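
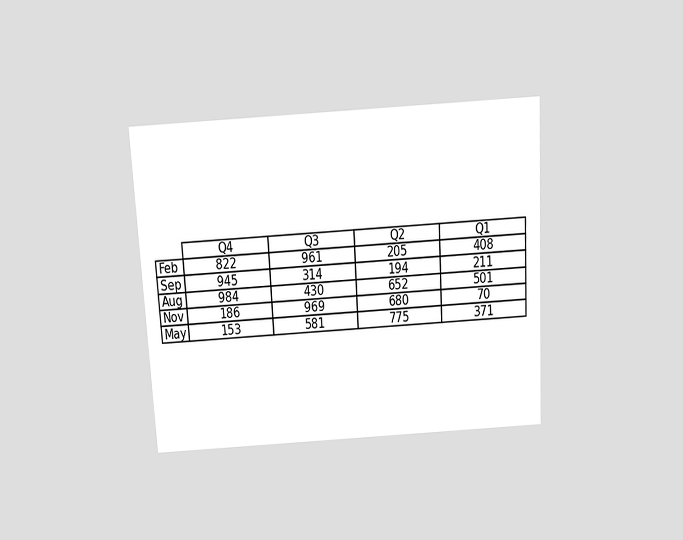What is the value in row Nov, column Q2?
The chart is tilted about 3° counter-clockwise and viewed slightly from above. The (Nov, Q2) cell reads 680.

680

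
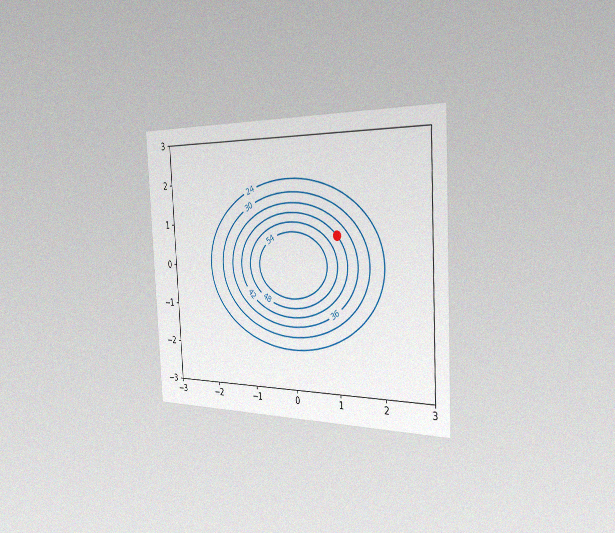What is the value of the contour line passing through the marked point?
42

The chart is tilted about 3° counter-clockwise and viewed slightly from the right, with some photo noise. The marked point sits on the contour labelled 42.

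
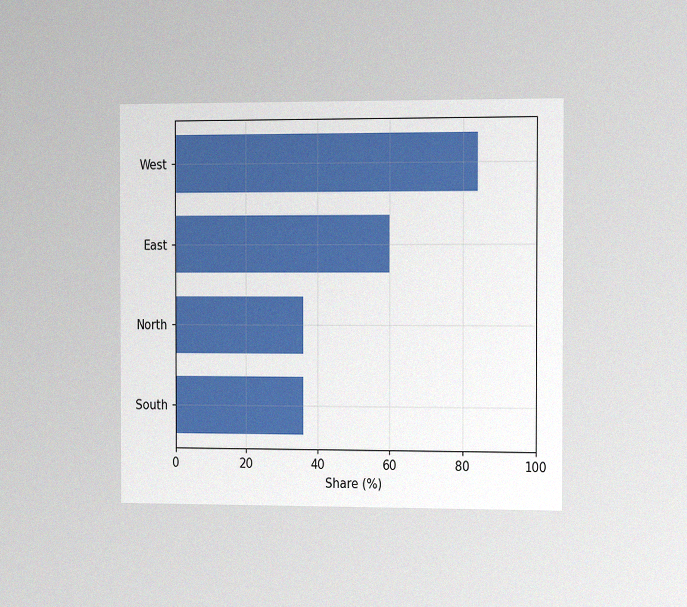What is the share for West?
The chart is viewed slightly from the right, with some photo noise. Reading along the chart's x-axis, the West bar reaches 84%.

84%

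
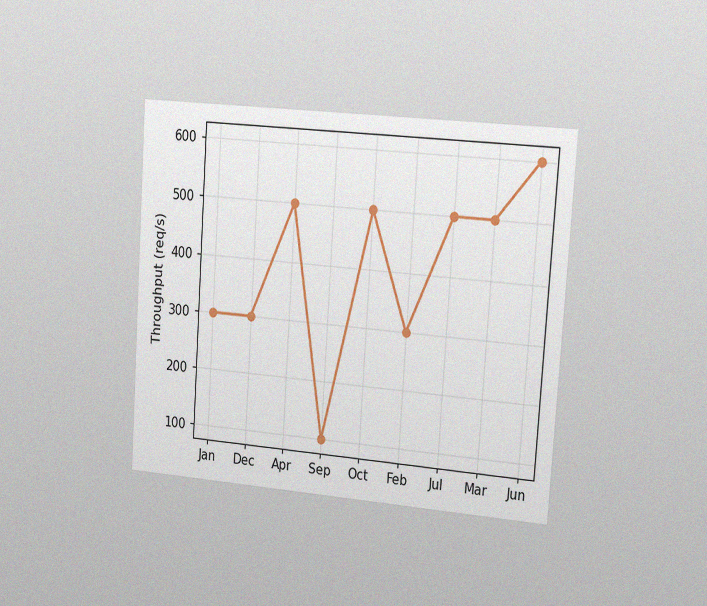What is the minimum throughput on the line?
The chart is tilted about 4° clockwise and viewed slightly from the right, with some photo noise. The lowest point is at Sep, and reading across to the y-axis gives 100req/s.

100req/s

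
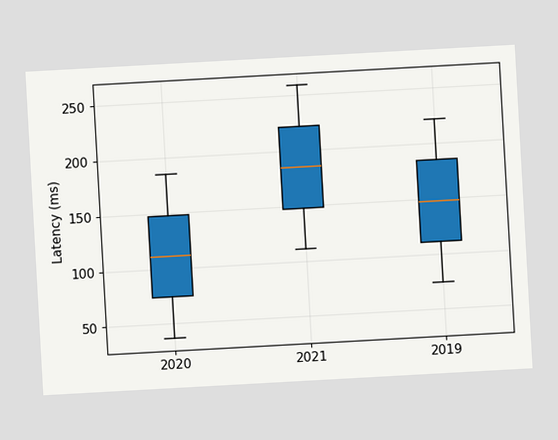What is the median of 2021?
185ms

The chart is tilted about 3° counter-clockwise. The median line in the 2021 box sits at 185ms.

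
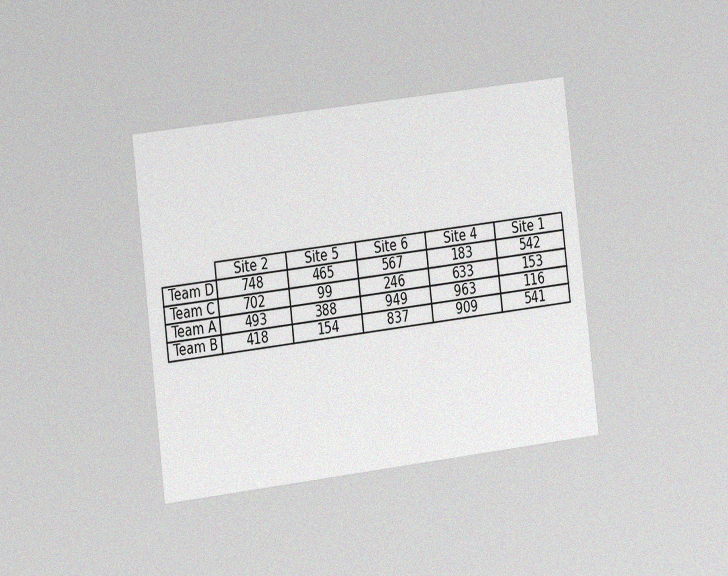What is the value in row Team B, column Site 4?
The chart is tilted about 7° counter-clockwise and viewed slightly from the left, with some photo noise. The (Team B, Site 4) cell reads 909.

909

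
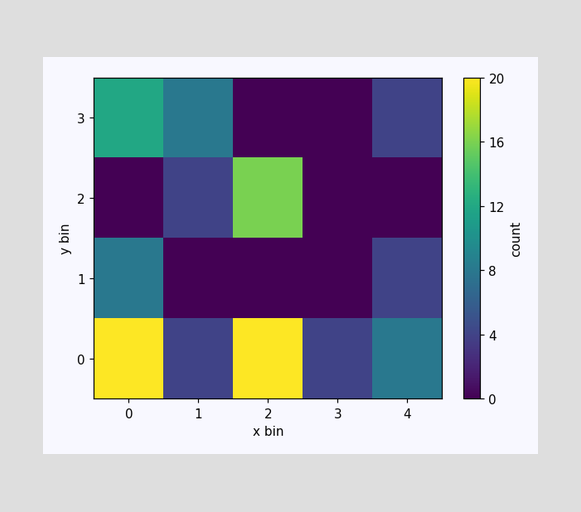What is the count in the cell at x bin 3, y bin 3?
Matching the cell (3, 3) against the colorbar gives 0.

0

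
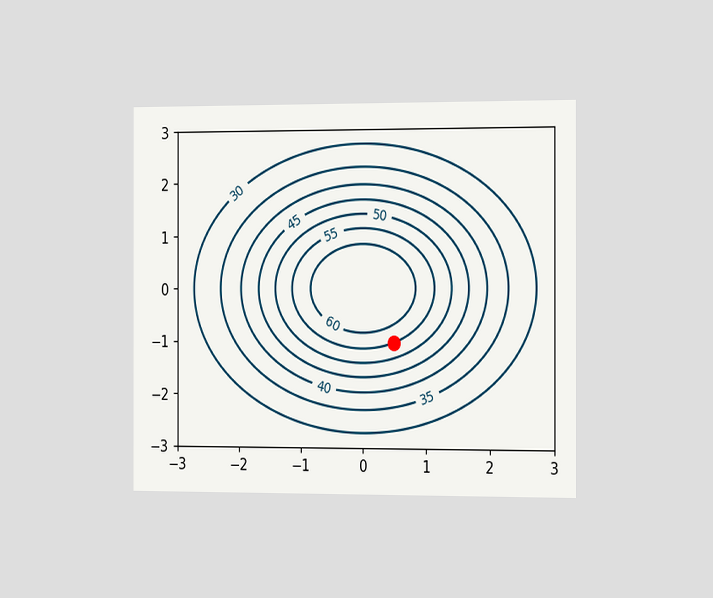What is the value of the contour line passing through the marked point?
The chart is viewed slightly from the right. The marked point sits on the contour labelled 55.

55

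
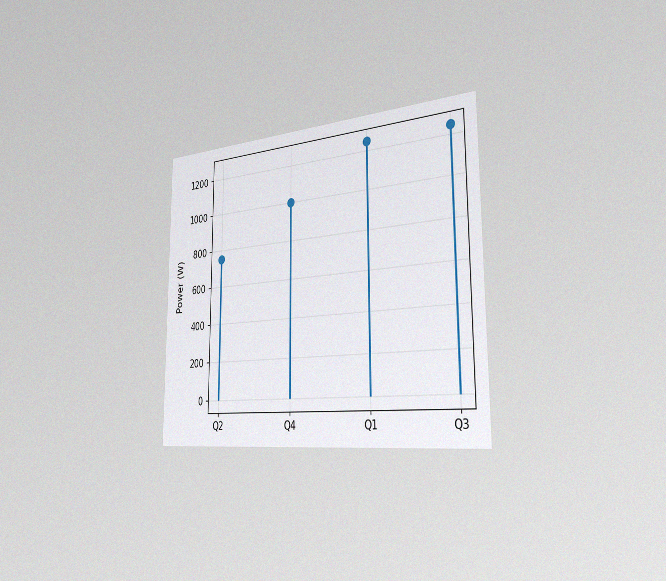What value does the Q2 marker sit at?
The chart is viewed slightly from the right, with some photo noise. The Q2 marker sits at 750W.

750W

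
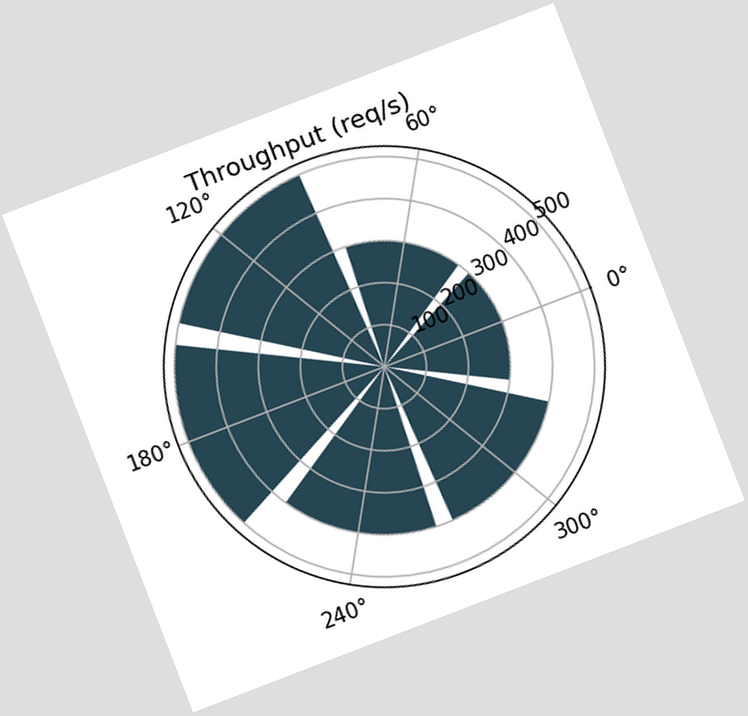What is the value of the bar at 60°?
300req/s

The chart is tilted about 21° counter-clockwise. The bar at 60° reaches 300req/s on the radial axis.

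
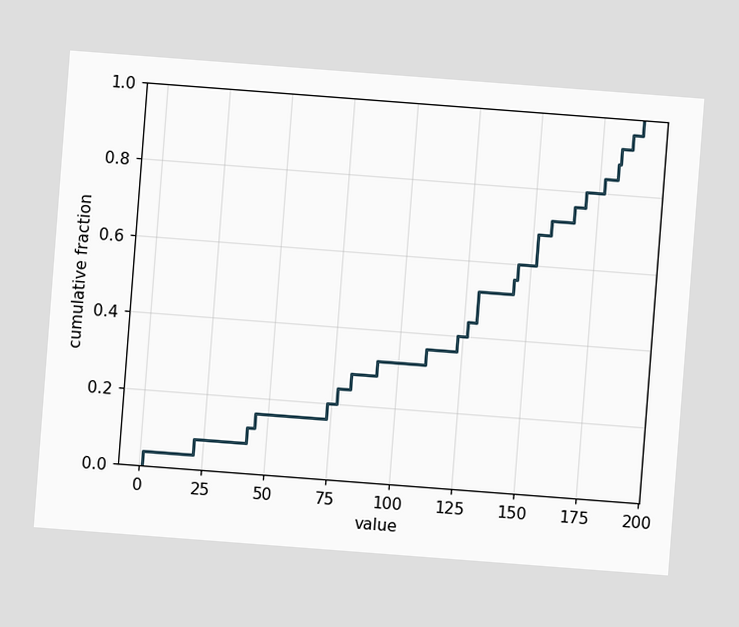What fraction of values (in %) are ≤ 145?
The chart is tilted about 4° clockwise. At x=145 the ECDF step is at 60%.

60%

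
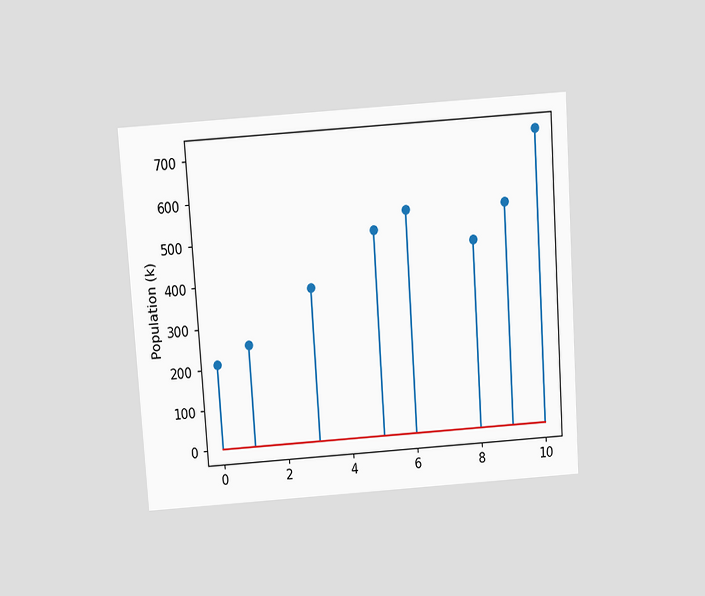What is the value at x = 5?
504k

The chart is tilted about 4° counter-clockwise and viewed slightly from above. The stem at x=5 reaches 504k.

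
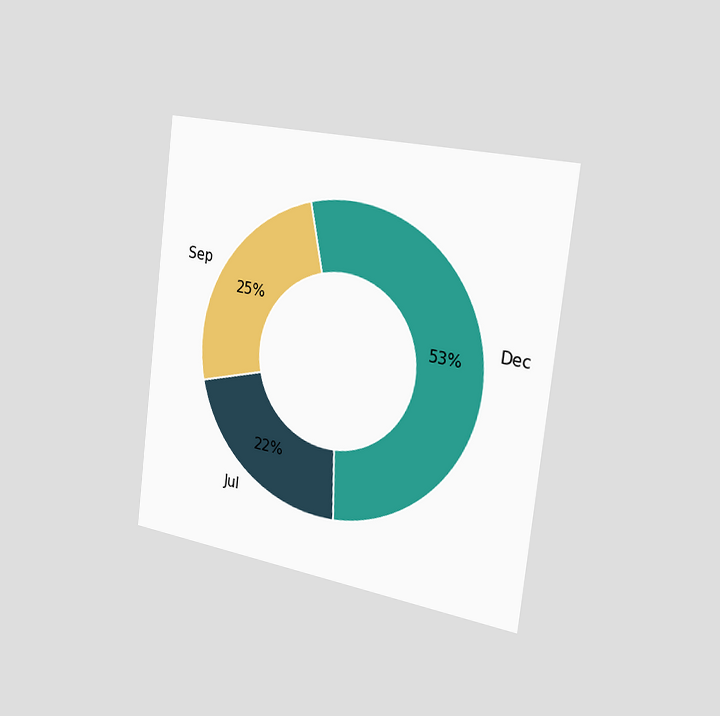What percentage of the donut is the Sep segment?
25%

The chart is tilted about 7° clockwise and viewed slightly from the right. The Sep segment takes up 25% of the ring.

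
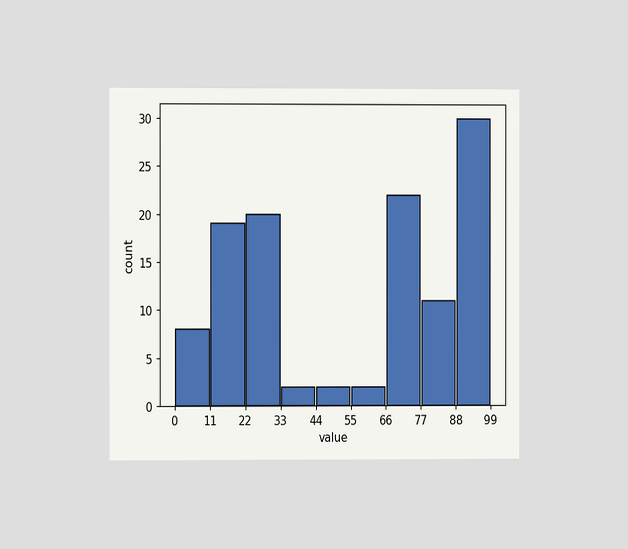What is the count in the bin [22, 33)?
20

The chart is viewed at a slight angle. The [22, 33) bin has height 20.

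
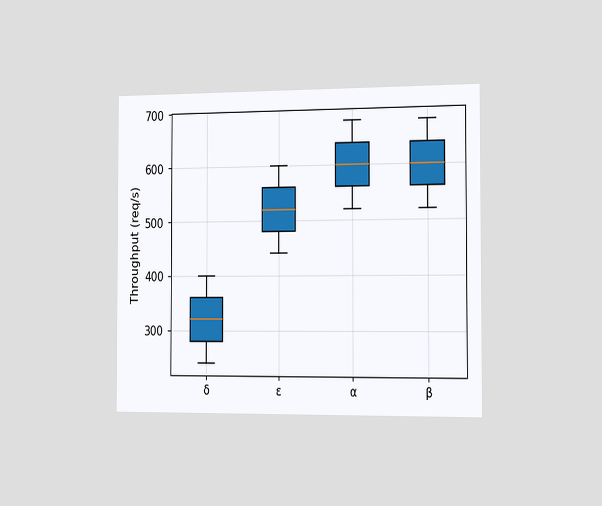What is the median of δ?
The chart is viewed slightly from the right. The median line in the δ box sits at 320req/s.

320req/s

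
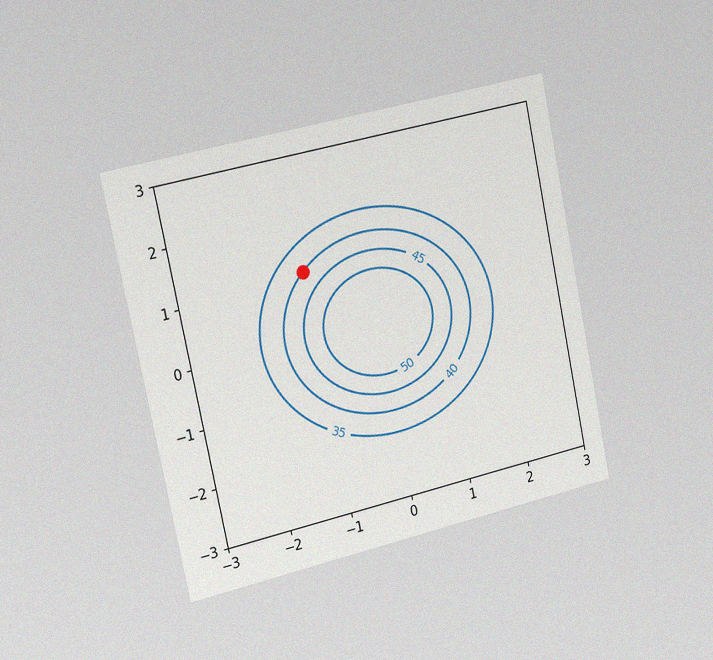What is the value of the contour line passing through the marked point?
40

The chart is tilted about 12° counter-clockwise and viewed slightly from the left, with some photo noise. The marked point sits on the contour labelled 40.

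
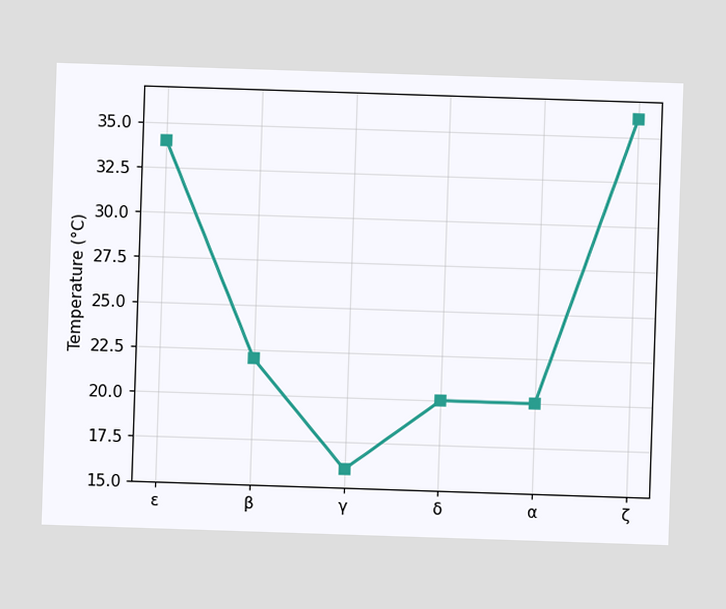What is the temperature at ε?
34°C

At ε, the line is at 34°C.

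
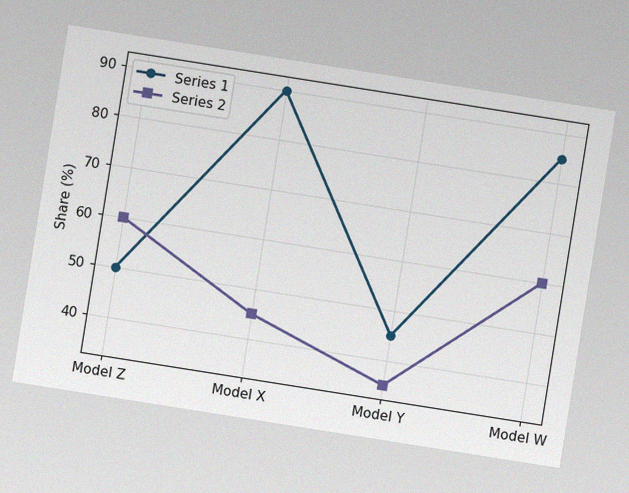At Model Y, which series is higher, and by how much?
The chart is tilted about 9° clockwise, with some photo noise. At Model Y, Series 1 sits above the other line by 10%.

Series 1, by 10%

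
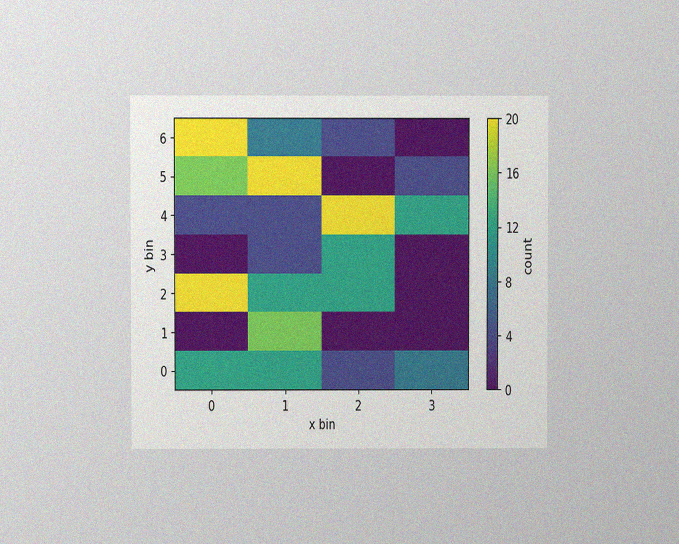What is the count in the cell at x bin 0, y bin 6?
20

The chart is viewed at a slight angle, with some photo noise. Matching the cell (0, 6) against the colorbar gives 20.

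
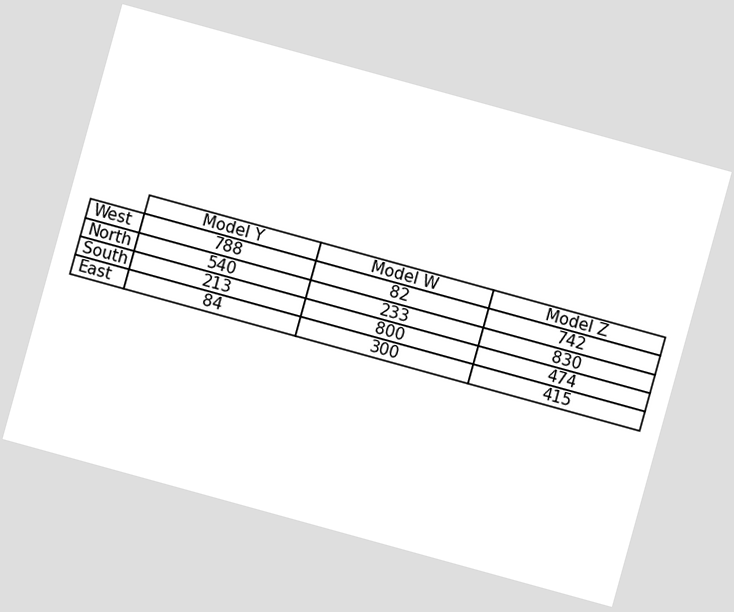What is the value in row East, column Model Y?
The chart is tilted about 15° clockwise. The (East, Model Y) cell reads 84.

84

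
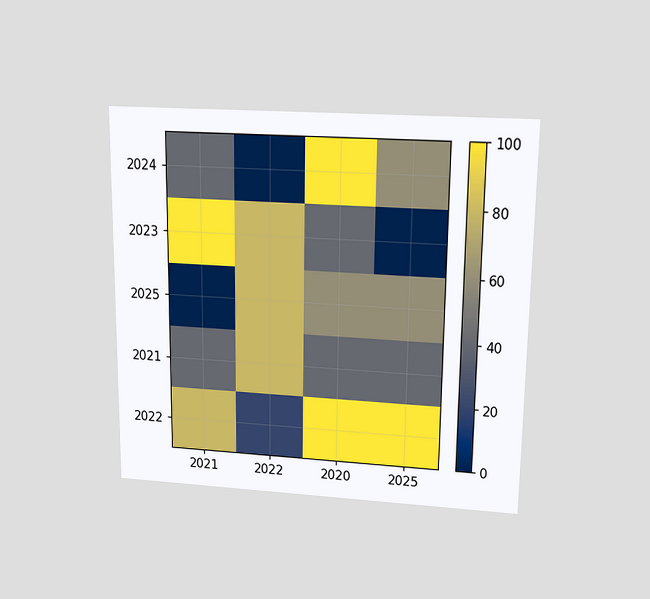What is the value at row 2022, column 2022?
The chart is viewed slightly from above. Matching cell (2022, 2022) against the colorbar gives 20.

20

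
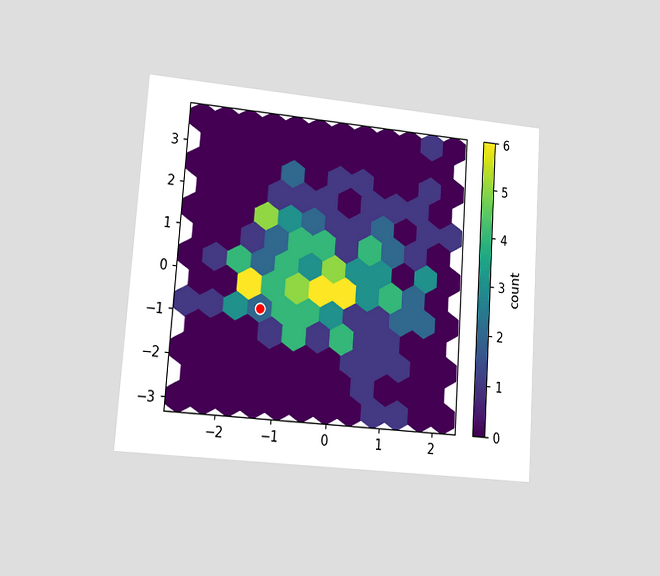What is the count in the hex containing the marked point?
2

The chart is tilted about 4° clockwise and viewed at a slight angle. The marked hex reads 2 on the colorbar.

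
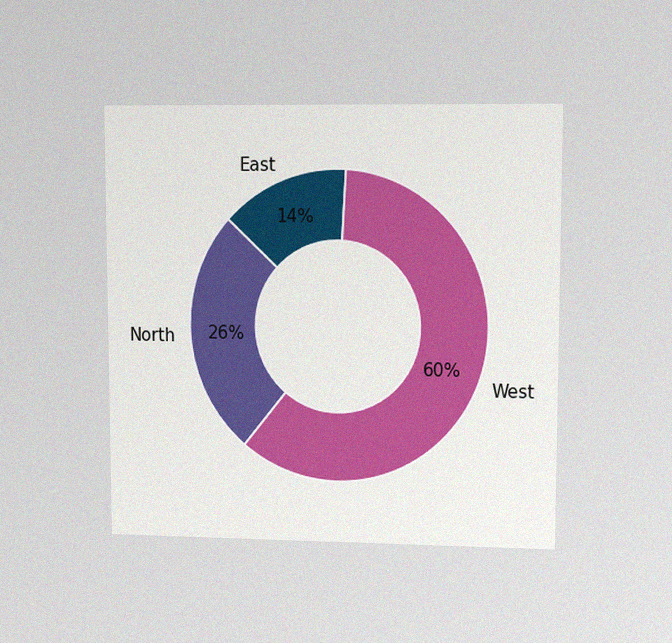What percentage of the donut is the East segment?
The chart is viewed at a slight angle, with some photo noise. The East segment takes up 14% of the ring.

14%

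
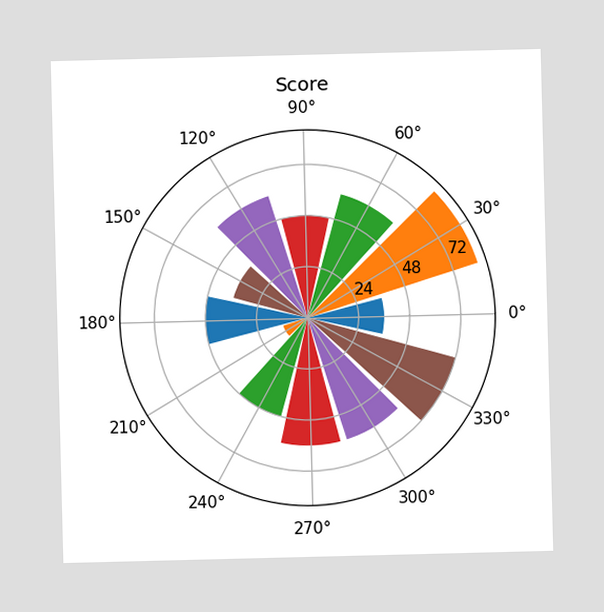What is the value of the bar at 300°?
60

The bar at 300° reaches 60 on the radial axis.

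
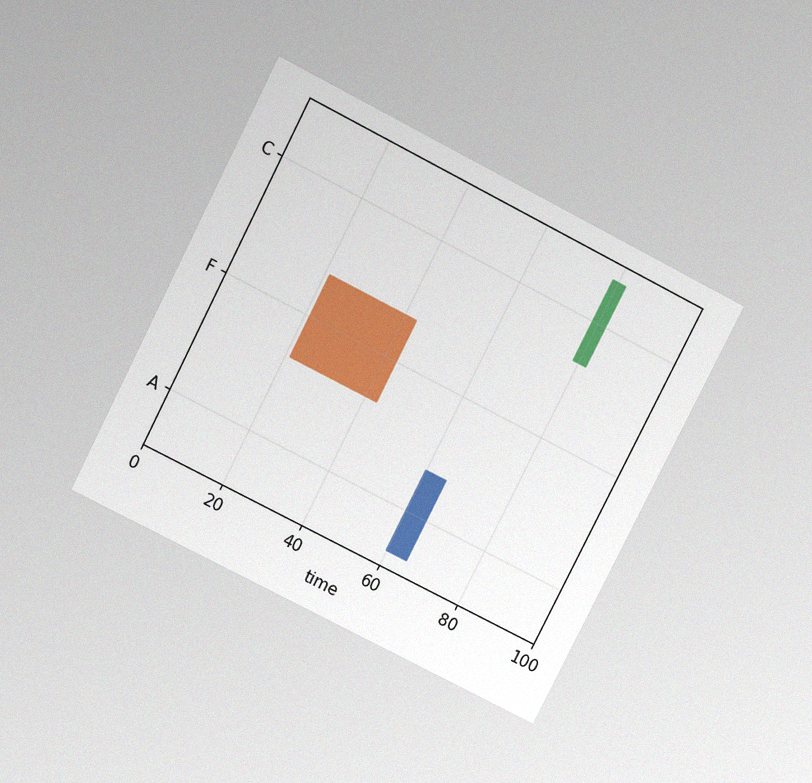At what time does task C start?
The chart is tilted about 27° clockwise and viewed slightly from above, with some photo noise. The C bar begins at t=79.

79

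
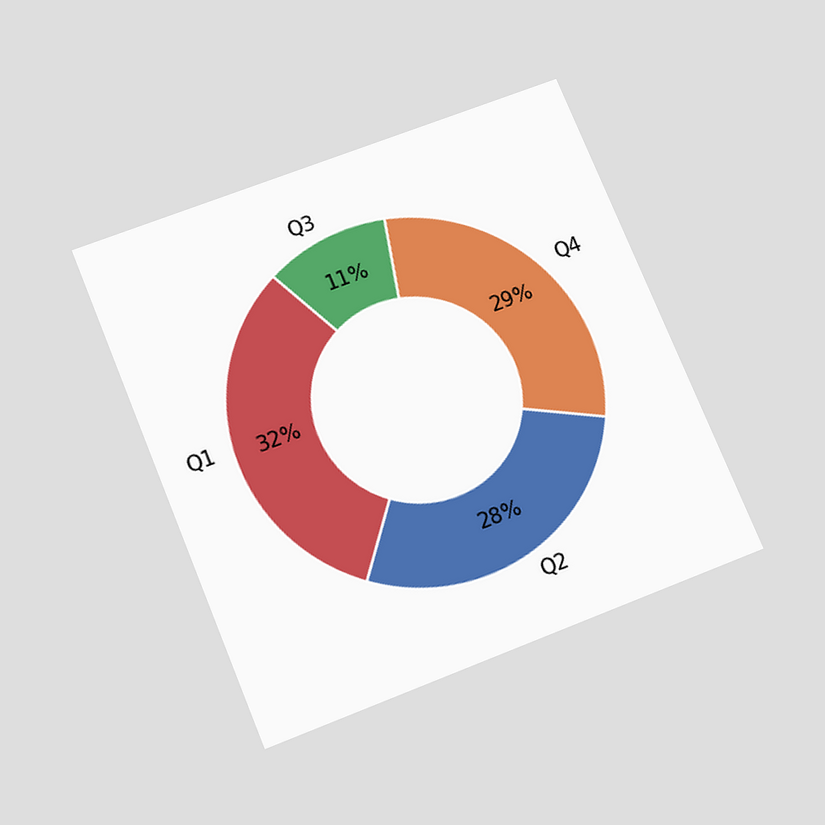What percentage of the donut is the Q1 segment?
32%

The chart is tilted about 22° counter-clockwise and viewed slightly from below. The Q1 segment takes up 32% of the ring.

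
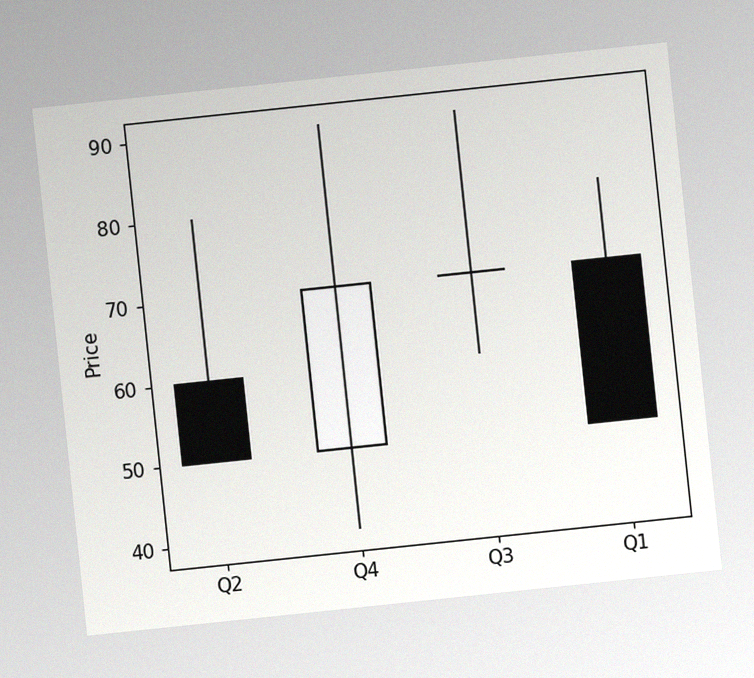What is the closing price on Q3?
70

The chart is tilted about 6° counter-clockwise, with some photo noise. The Q3 candle closes at 70.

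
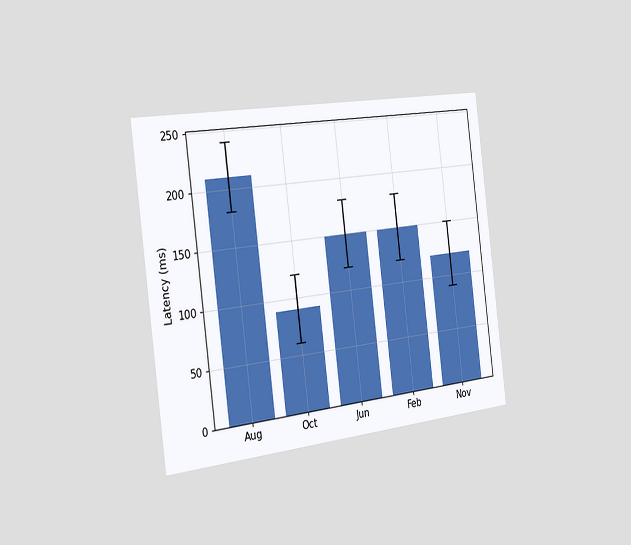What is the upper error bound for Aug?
The chart is tilted about 7° counter-clockwise and viewed slightly from the left. The Aug bar's upper whisker reaches 240ms.

240ms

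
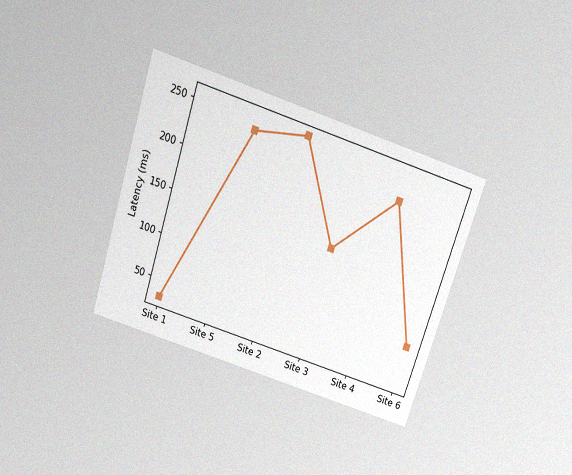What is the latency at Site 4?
225ms

The chart is tilted about 18° clockwise and viewed slightly from above, with some photo noise. At Site 4, the line is at 225ms.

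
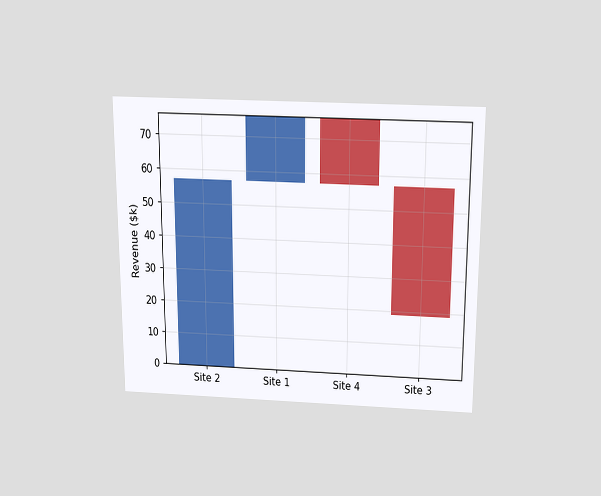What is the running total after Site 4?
$57k

The chart is viewed slightly from above. After Site 4 the running total reaches $57k.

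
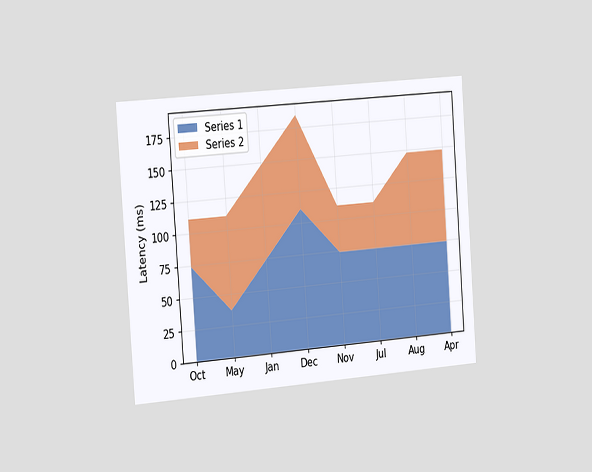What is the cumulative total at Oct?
The chart is tilted about 4° counter-clockwise and viewed slightly from the left. The stacked total at Oct reaches 111ms.

111ms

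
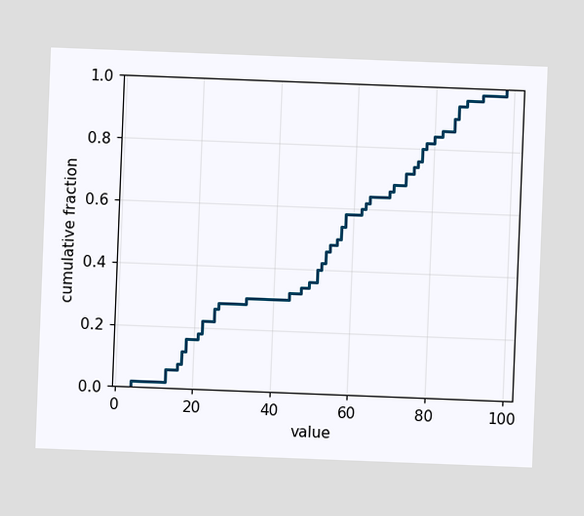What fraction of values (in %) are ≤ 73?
The chart is tilted about 2° clockwise. At x=73 the ECDF step is at 72%.

72%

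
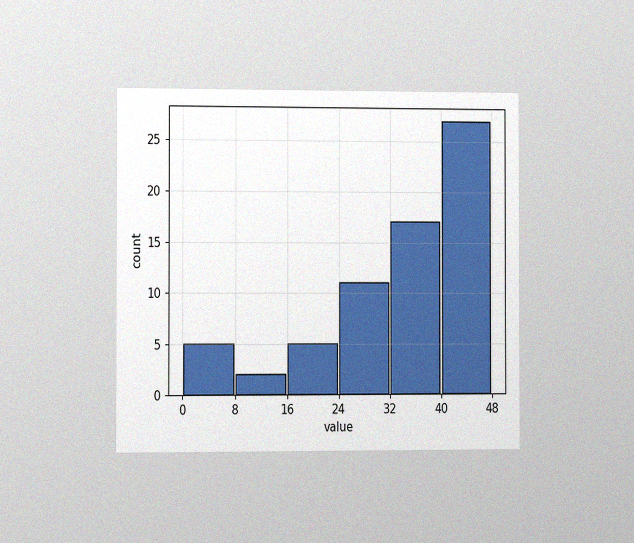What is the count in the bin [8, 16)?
2

The chart is viewed slightly from the left, with some photo noise. The [8, 16) bin has height 2.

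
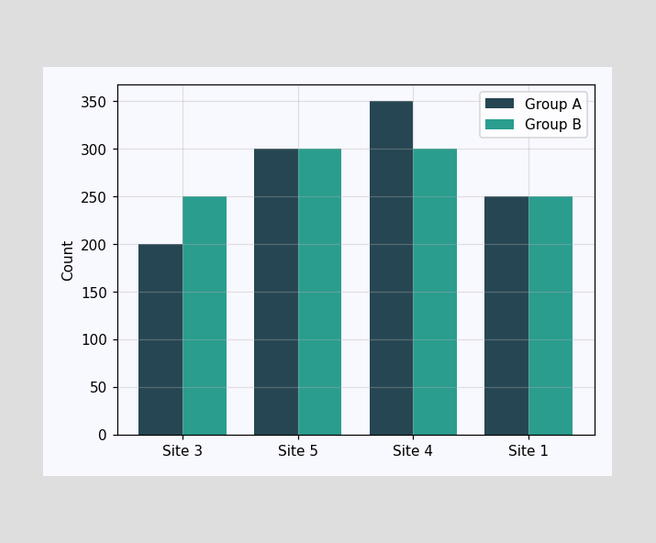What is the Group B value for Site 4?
The Group B bar at Site 4 reaches 300 on the y-axis.

300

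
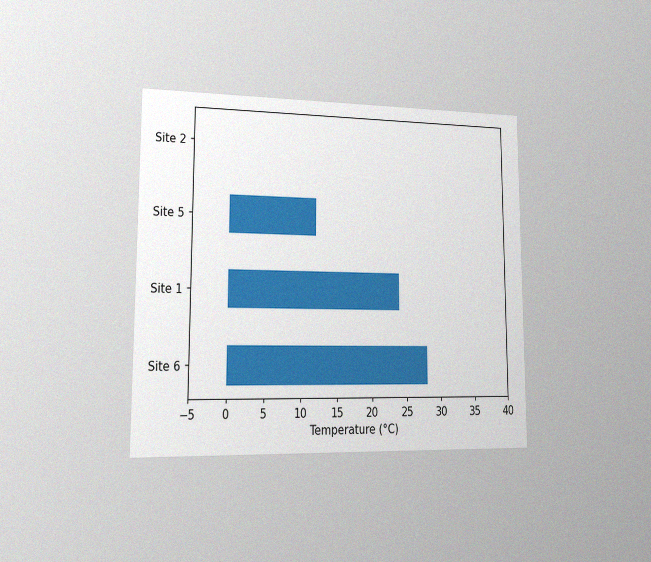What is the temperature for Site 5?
12°C

The chart is viewed slightly from the left, with some photo noise. Reading along the chart's x-axis, the Site 5 bar reaches 12°C.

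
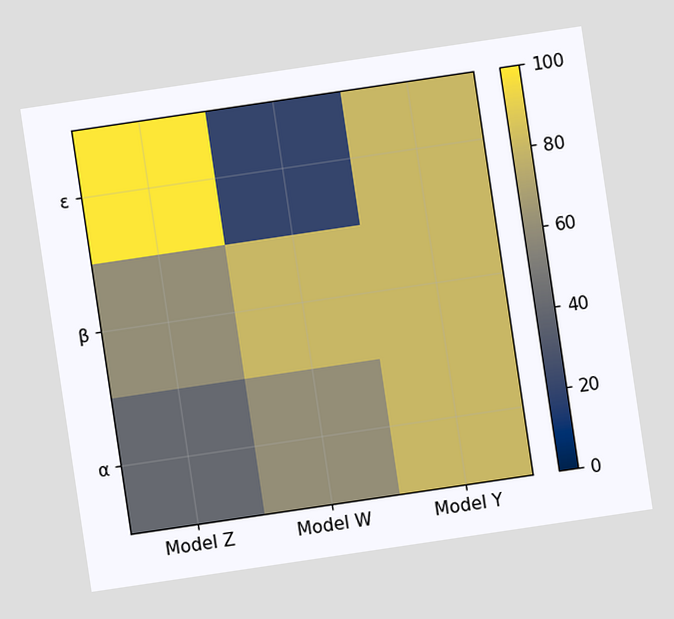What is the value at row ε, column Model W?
The chart is tilted about 8° counter-clockwise. Matching cell (ε, Model W) against the colorbar gives 20.

20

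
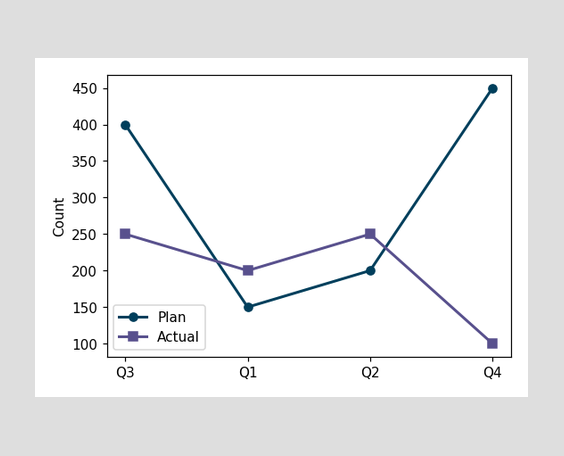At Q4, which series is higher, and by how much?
Plan, by 350

At Q4, Plan sits above the other line by 350.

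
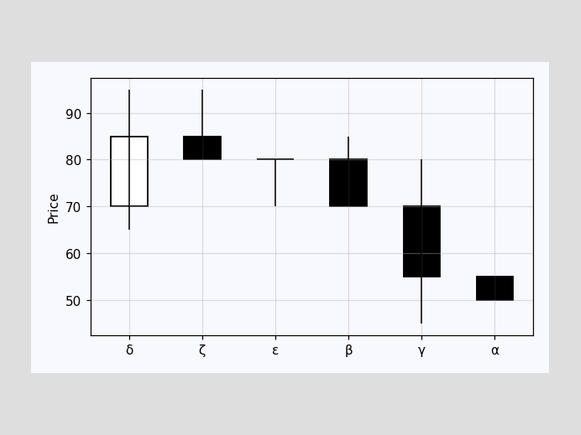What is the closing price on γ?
55

The γ candle closes at 55.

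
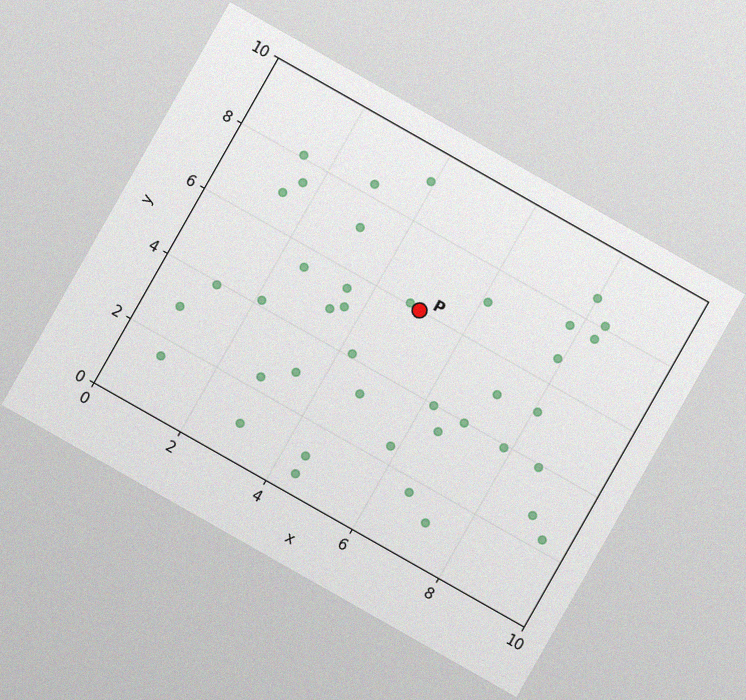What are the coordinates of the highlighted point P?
(5, 6)

The chart is tilted about 30° clockwise, with some photo noise. Following the gridlines from P to each axis, P sits at (5, 6).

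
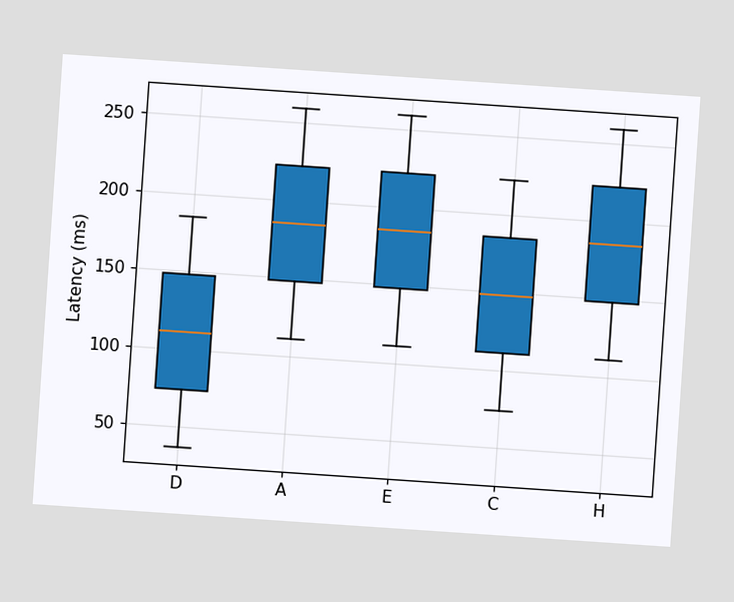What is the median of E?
185ms

The chart is tilted about 4° clockwise. The median line in the E box sits at 185ms.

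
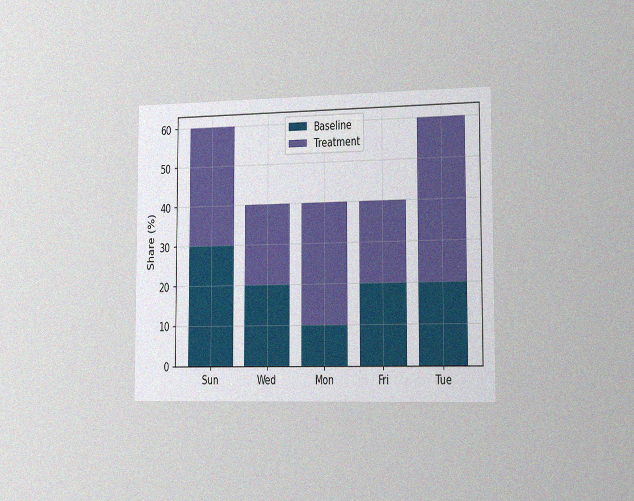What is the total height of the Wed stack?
40%

The chart is viewed slightly from the right, with some photo noise. The Wed stack's top reaches 40% on the y-axis.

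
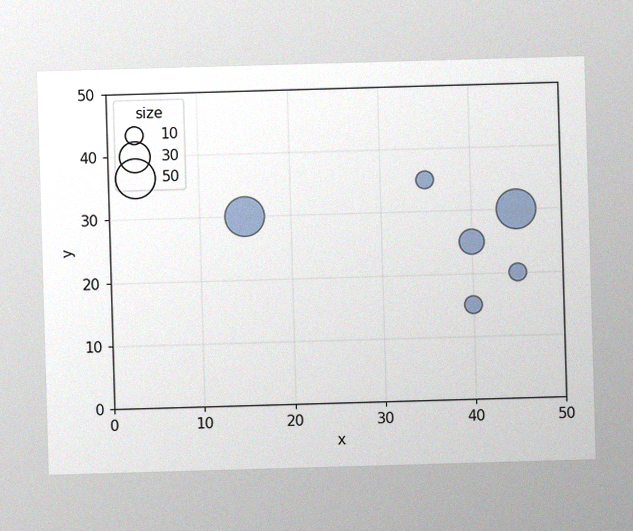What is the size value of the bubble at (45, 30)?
The image has some photo noise and uneven lighting. Matching the bubble at (45, 30) against the size legend gives 50.

50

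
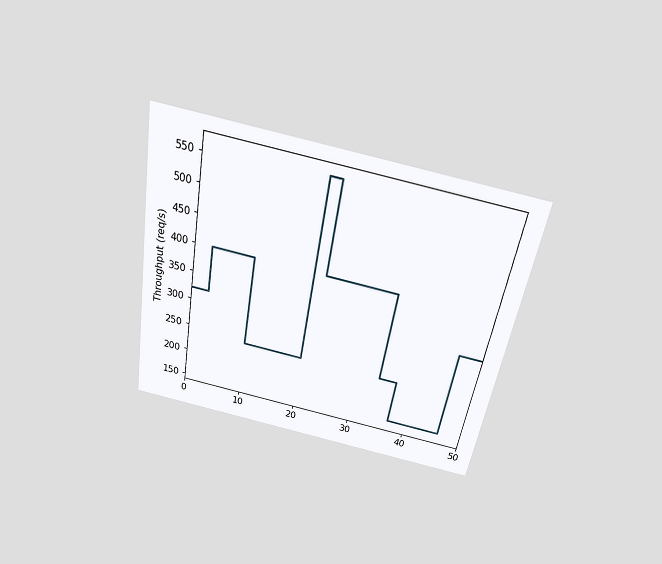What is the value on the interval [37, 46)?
160req/s

The chart is tilted about 10° clockwise and viewed slightly from above. On [37, 46) the step sits at 160req/s.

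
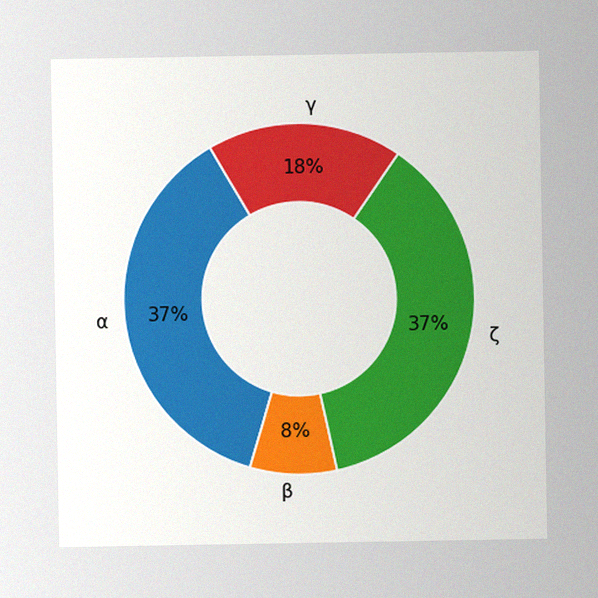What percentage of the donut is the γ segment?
The image has some photo noise and uneven lighting. The γ segment takes up 18% of the ring.

18%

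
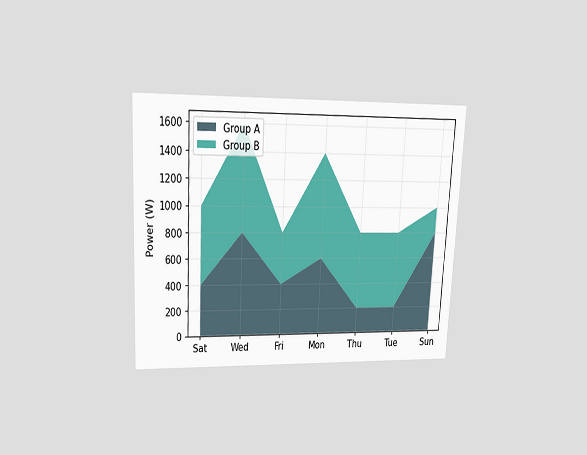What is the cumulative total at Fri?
800W

The chart is tilted about 3° clockwise and viewed at a slight angle. The stacked total at Fri reaches 800W.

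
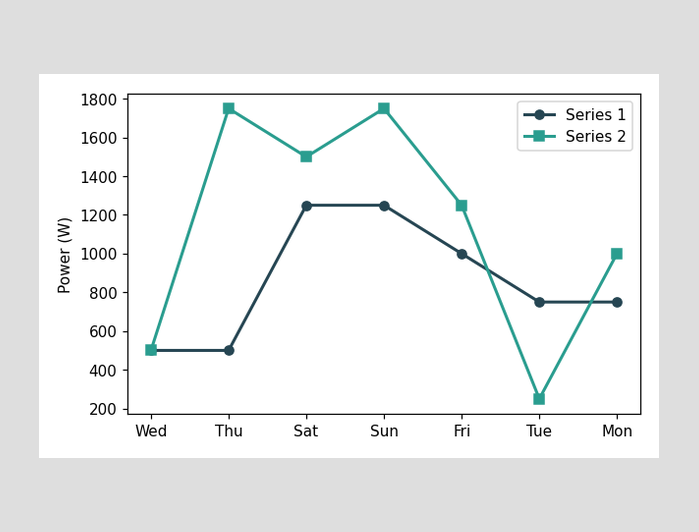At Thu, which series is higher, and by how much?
At Thu, Series 2 sits above the other line by 1250W.

Series 2, by 1250W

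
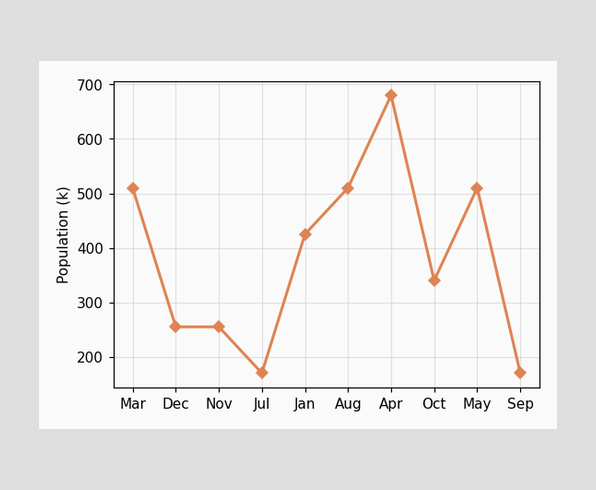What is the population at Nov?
255k

At Nov, the line is at 255k.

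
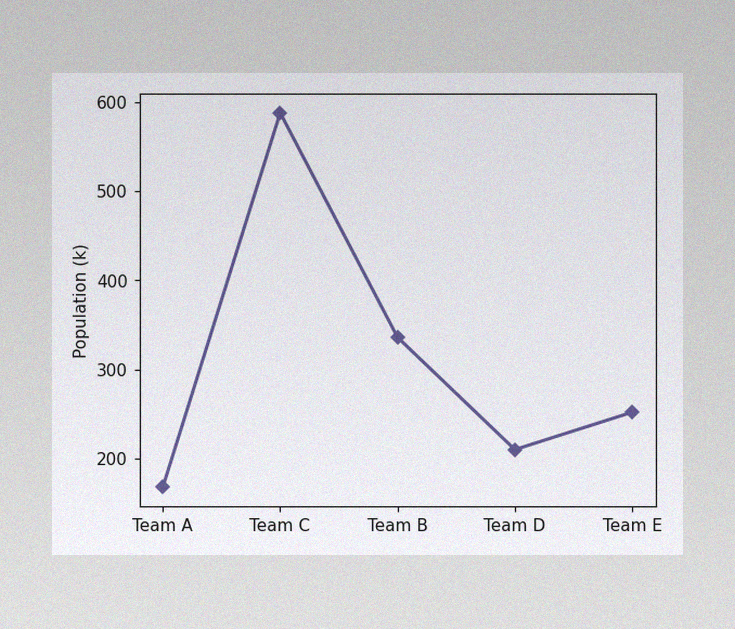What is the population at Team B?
The image has some photo noise and uneven lighting. At Team B, the line is at 336k.

336k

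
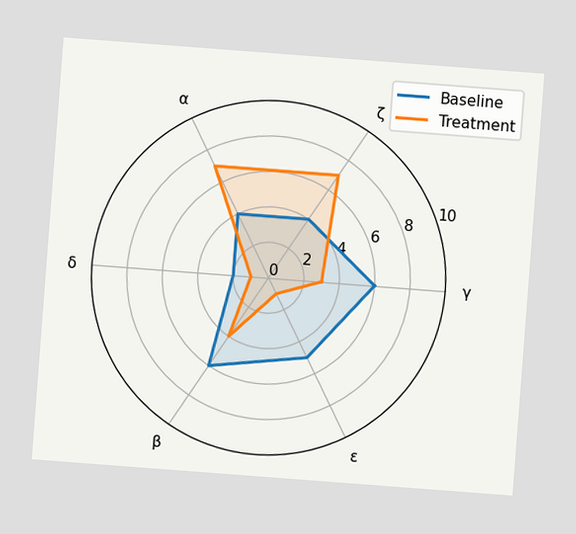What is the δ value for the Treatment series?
1

The chart is tilted about 4° clockwise. On the δ axis, Treatment reaches 1.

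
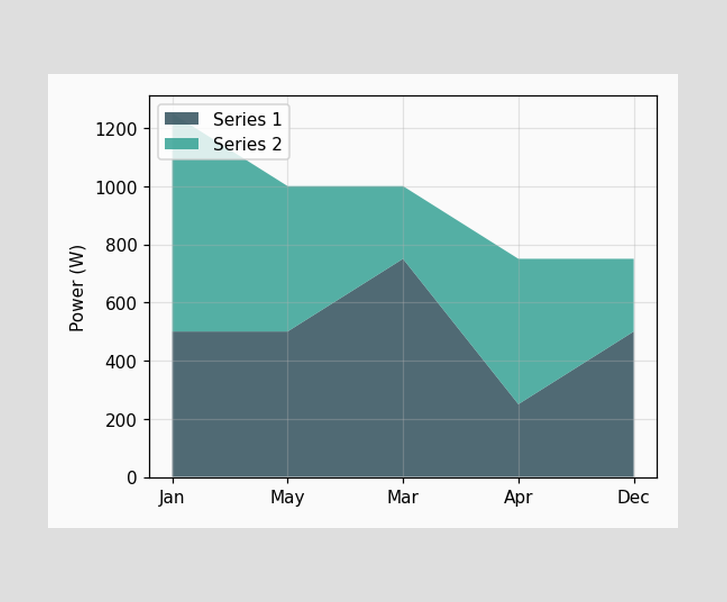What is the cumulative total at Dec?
The stacked total at Dec reaches 750W.

750W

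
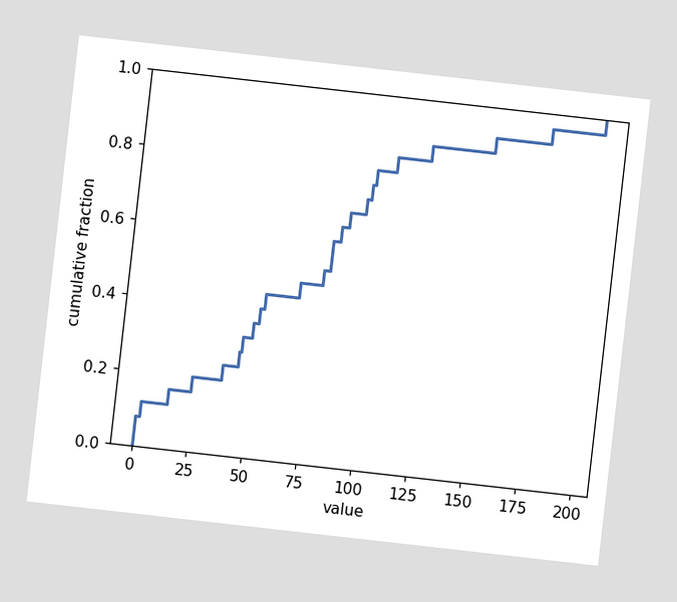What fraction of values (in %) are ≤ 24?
The chart is tilted about 6° clockwise. At x=24 the ECDF step is at 20%.

20%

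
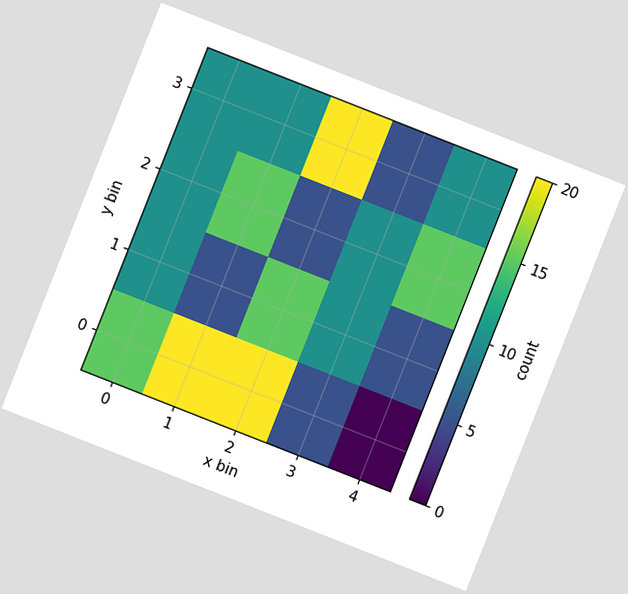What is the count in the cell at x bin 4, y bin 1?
5

The chart is tilted about 21° clockwise. Matching the cell (4, 1) against the colorbar gives 5.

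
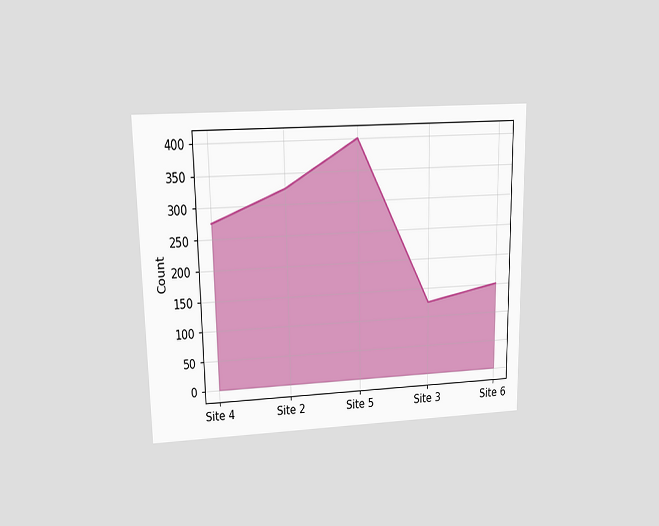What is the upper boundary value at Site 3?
The chart is viewed at a slight angle. At Site 3 the upper boundary is at 125.

125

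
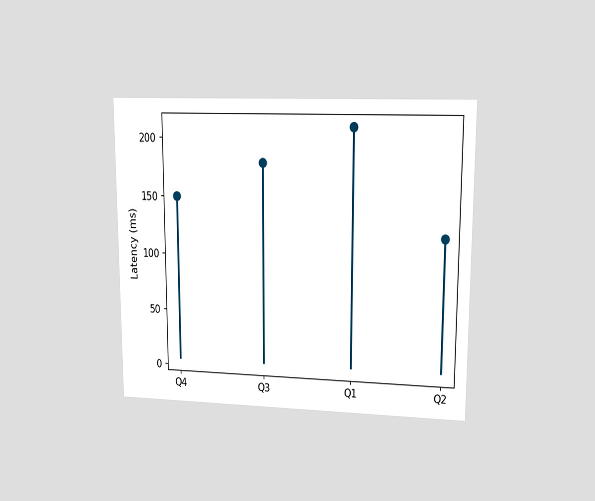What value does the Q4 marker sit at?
The chart is viewed at a slight angle. The Q4 marker sits at 150ms.

150ms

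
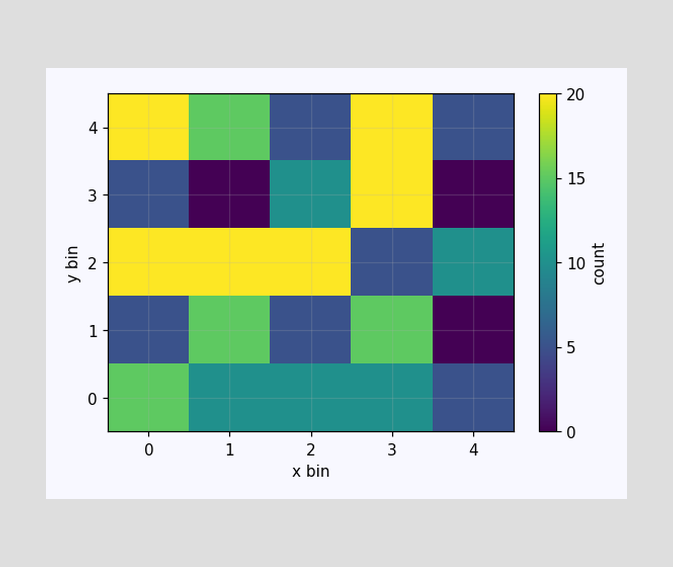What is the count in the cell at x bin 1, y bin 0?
Matching the cell (1, 0) against the colorbar gives 10.

10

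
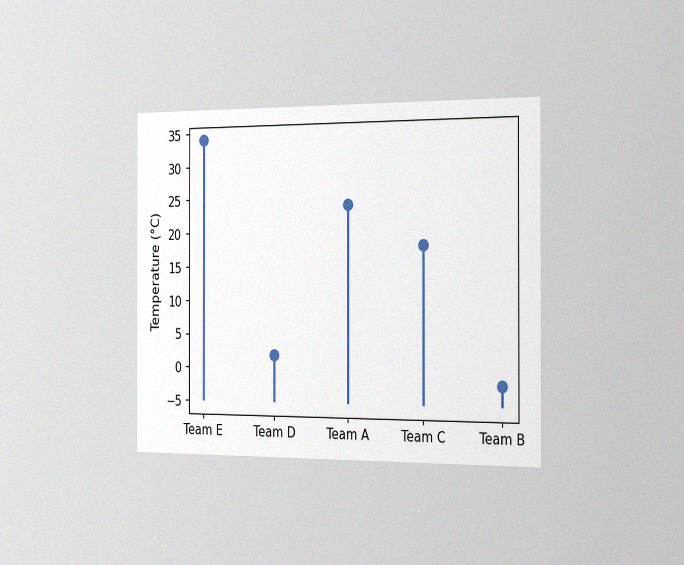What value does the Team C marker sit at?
The chart is viewed slightly from the right, with some photo noise. The Team C marker sits at 18°C.

18°C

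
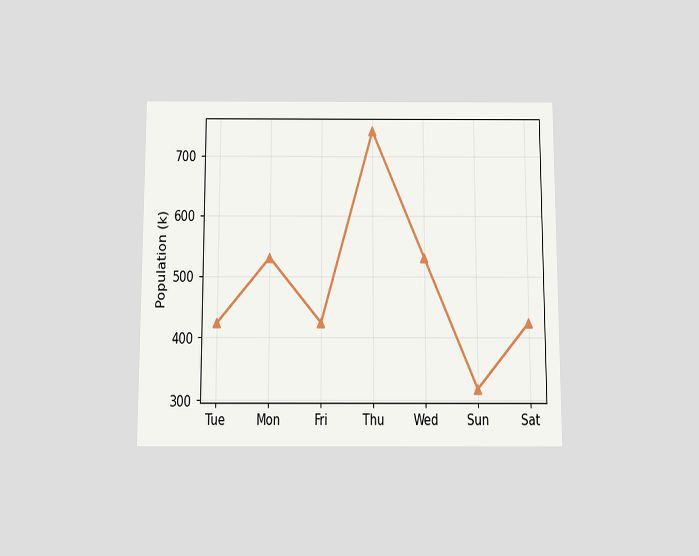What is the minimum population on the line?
318k

The chart is viewed slightly from below. The lowest point is at Sun, and reading across to the y-axis gives 318k.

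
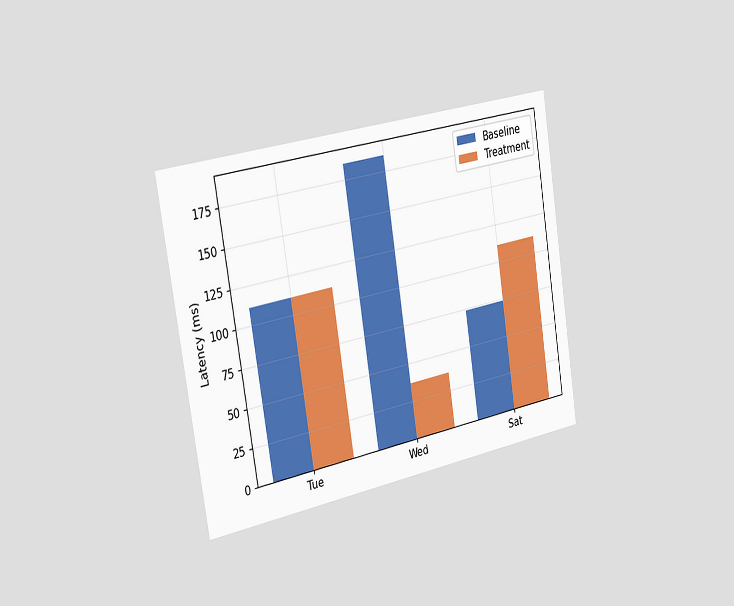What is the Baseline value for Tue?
The chart is tilted about 9° counter-clockwise and viewed slightly from the left. The Baseline bar at Tue reaches 111ms on the y-axis.

111ms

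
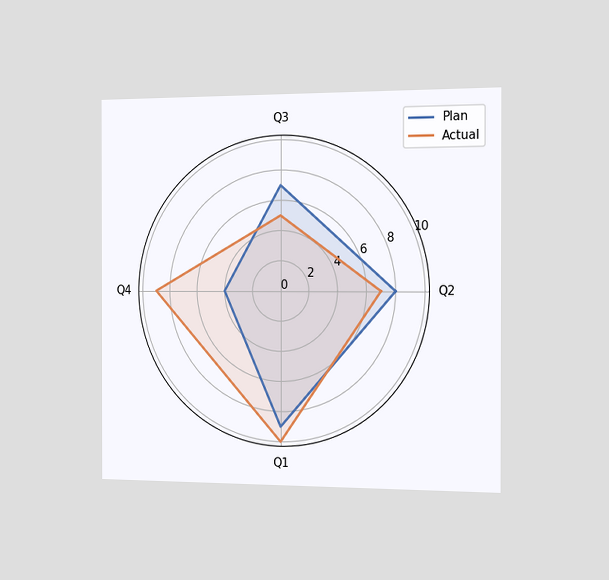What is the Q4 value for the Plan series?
The chart is viewed slightly from the right. On the Q4 axis, Plan reaches 4.

4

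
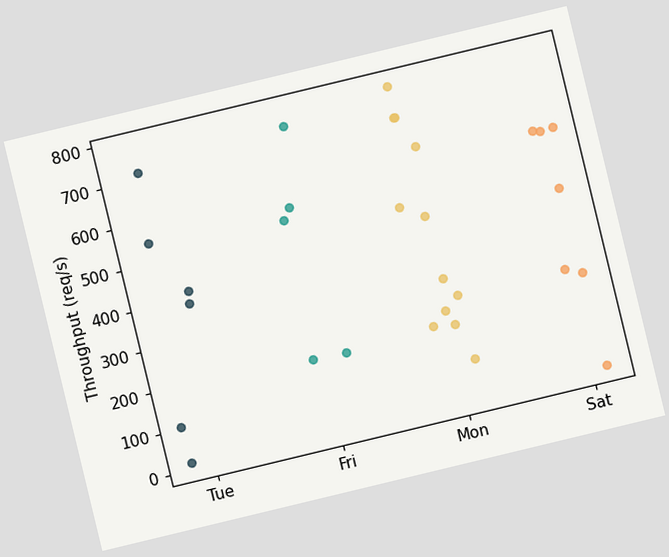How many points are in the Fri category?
5

The chart is tilted about 14° counter-clockwise. Counting the markers in the Fri column gives 5.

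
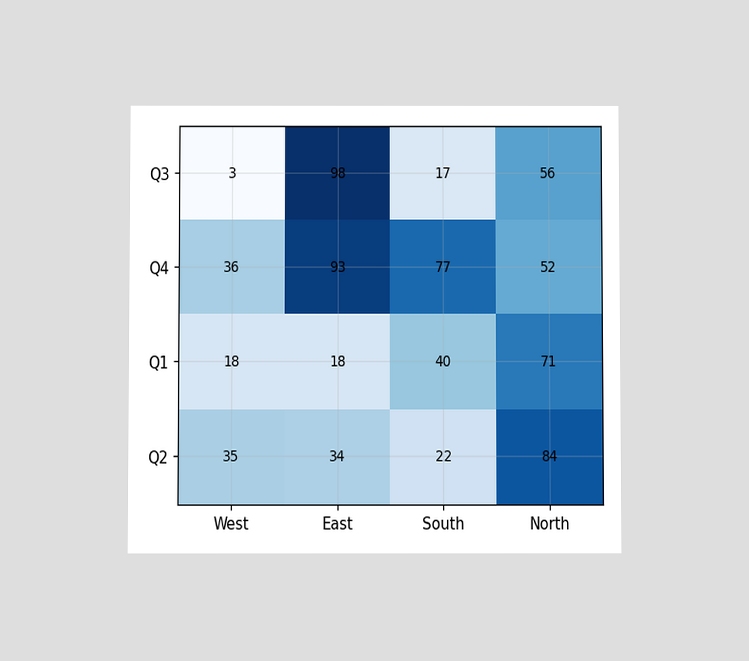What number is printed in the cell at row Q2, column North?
The chart is viewed at a slight angle. The (Q2, North) cell reads 84.

84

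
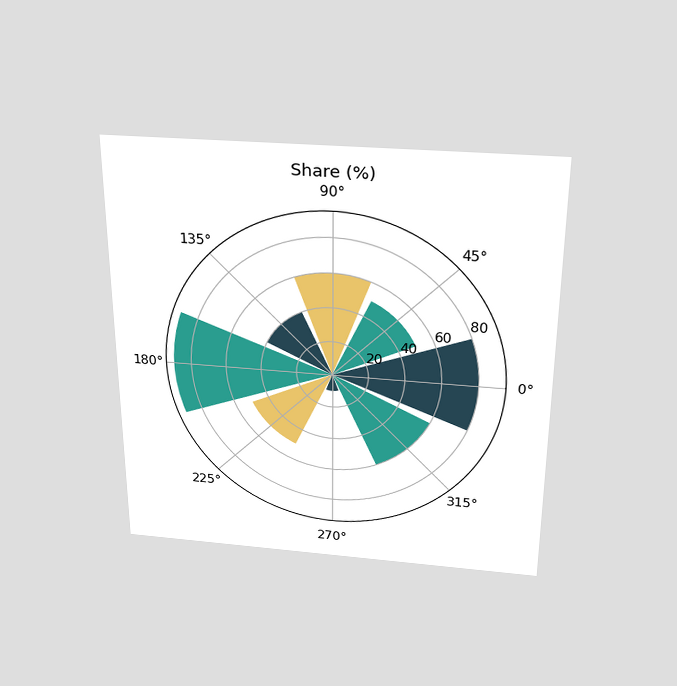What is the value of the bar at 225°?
The chart is viewed slightly from above. The bar at 225° reaches 50% on the radial axis.

50%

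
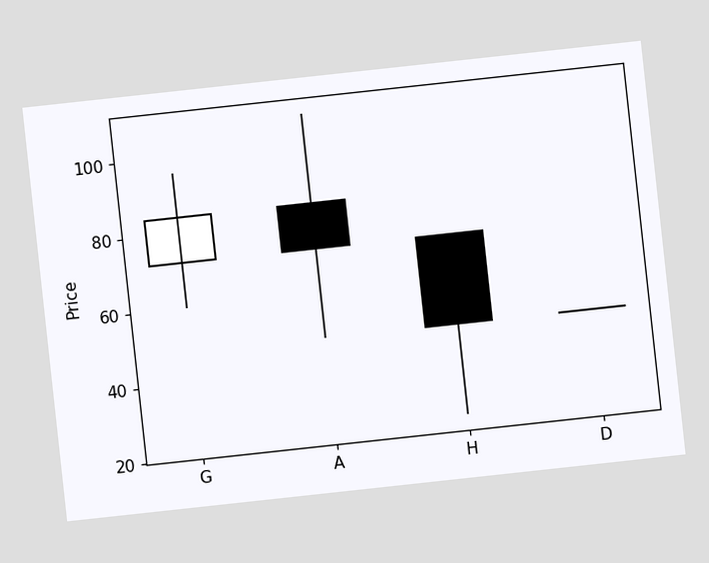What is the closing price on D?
The chart is tilted about 6° counter-clockwise. The D candle closes at 48.

48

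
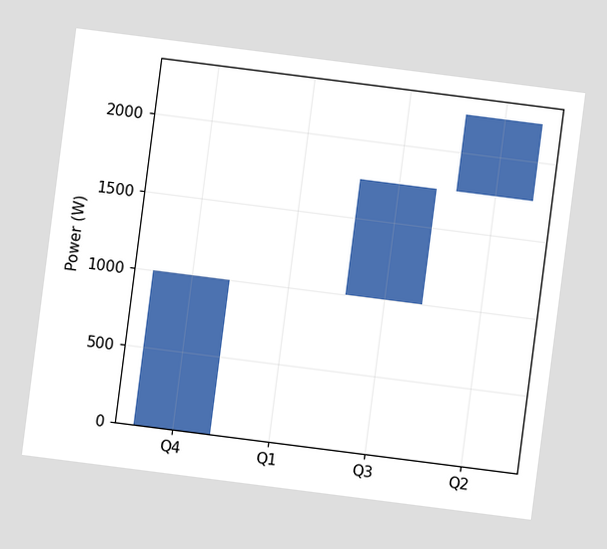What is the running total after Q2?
The chart is tilted about 7° clockwise. After Q2 the running total reaches 2250W.

2250W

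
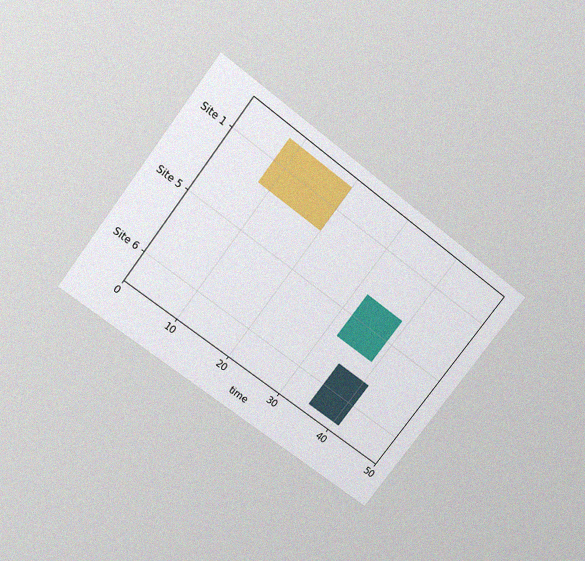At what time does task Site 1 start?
8

The chart is tilted about 37° clockwise and viewed slightly from above, with some photo noise. The Site 1 bar begins at t=8.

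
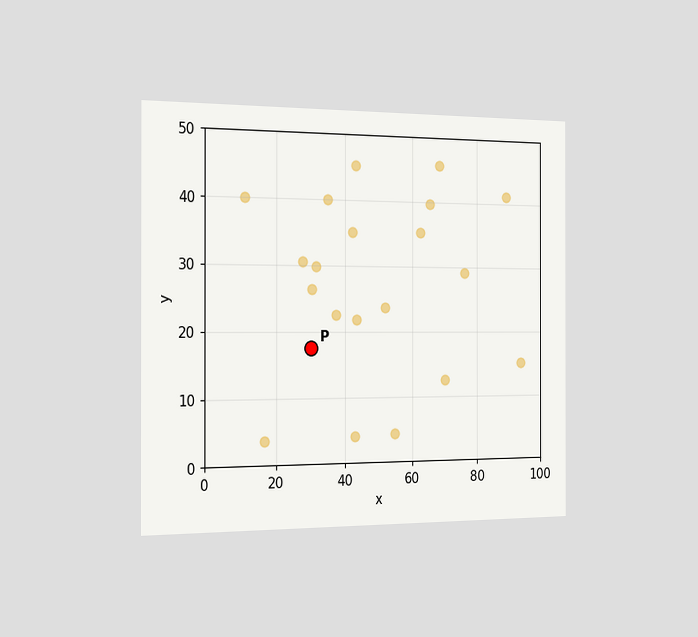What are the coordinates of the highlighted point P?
(30, 17.5)

The chart is viewed slightly from the left. Following the gridlines from P to each axis, P sits at (30, 17.5).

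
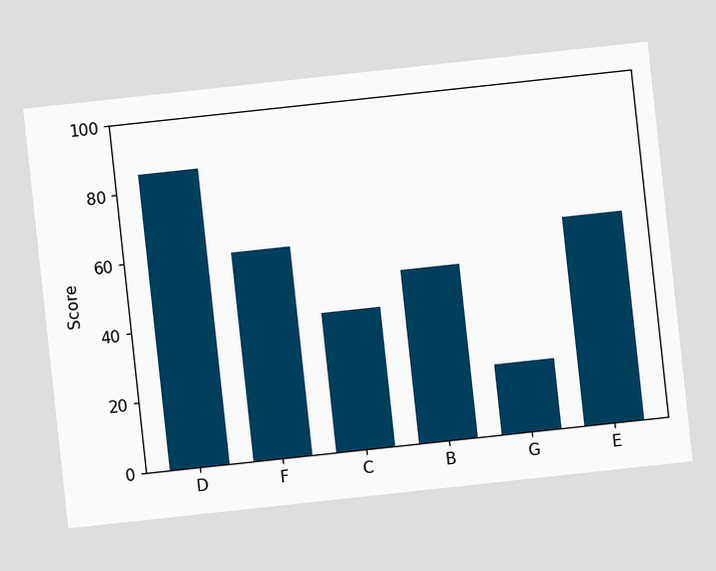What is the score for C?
40

The chart is tilted about 6° counter-clockwise. Reading along the chart's y-axis, the C bar reaches 40.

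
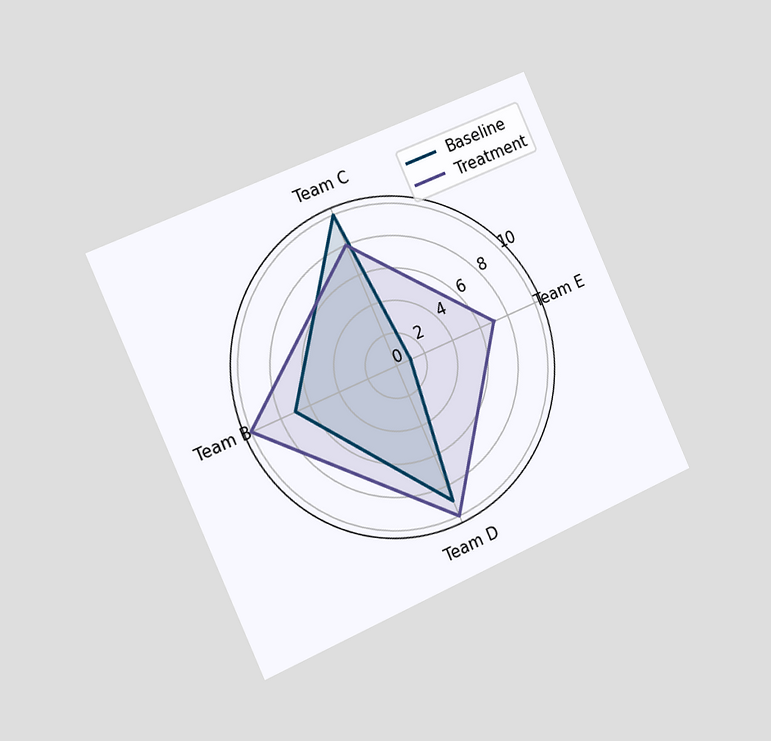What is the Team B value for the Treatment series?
10

The chart is tilted about 24° counter-clockwise and viewed slightly from the left. On the Team B axis, Treatment reaches 10.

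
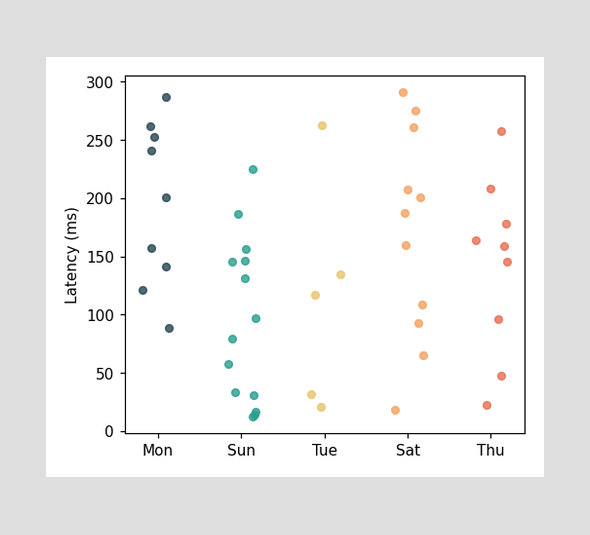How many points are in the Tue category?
Counting the markers in the Tue column gives 5.

5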